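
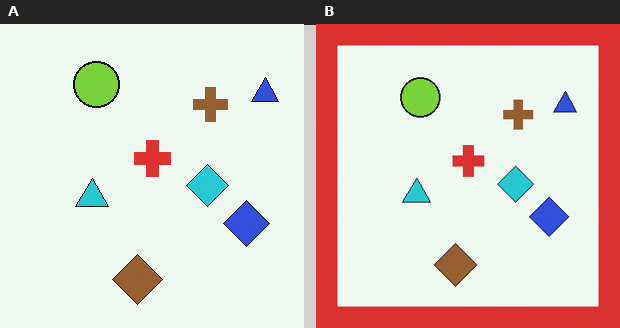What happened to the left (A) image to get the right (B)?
Framed with a red border.

A solid red frame runs around the edge of the right (B) image, with the content slightly shrunk inside it.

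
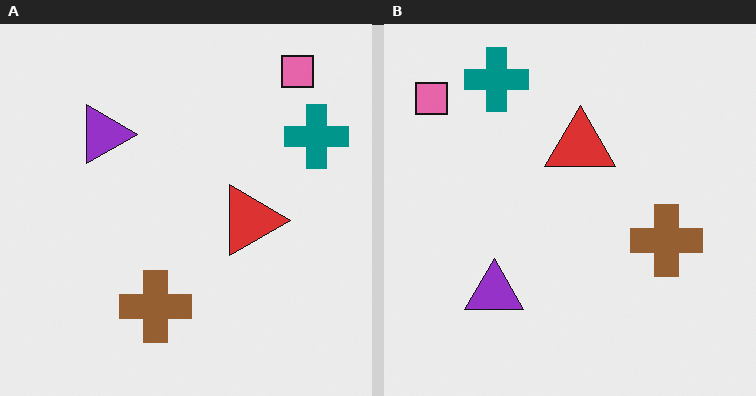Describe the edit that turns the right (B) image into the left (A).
Rotated 90° clockwise.

The pink square sits in the top-left of the right (B) image and the top-right of the left (A) — consistent with a whole-image 90° clockwise rotation.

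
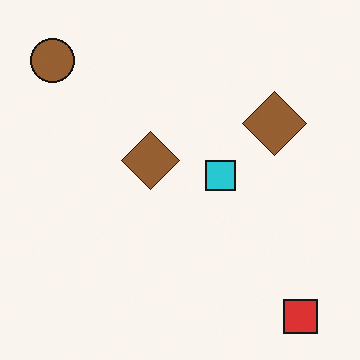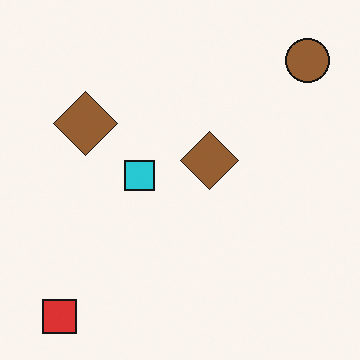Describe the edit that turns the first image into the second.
The image was flipped horizontally (left ↔ right).

The brown circle is in the top-left of the first image and the top-right of the second — shapes on opposite sides of the vertical midline have swapped in a mirror flip.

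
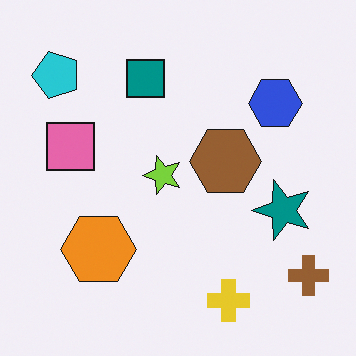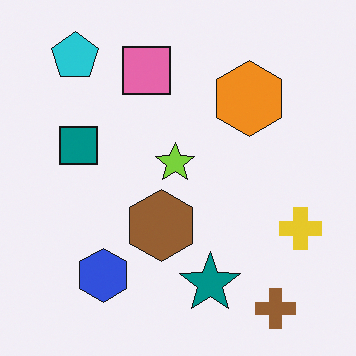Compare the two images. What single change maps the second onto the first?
It was transposed (reflected across the top-left ↔ bottom-right diagonal).

Shapes have swapped their row and column positions — what was in the top-right is now in the bottom-left — a diagonal reflection.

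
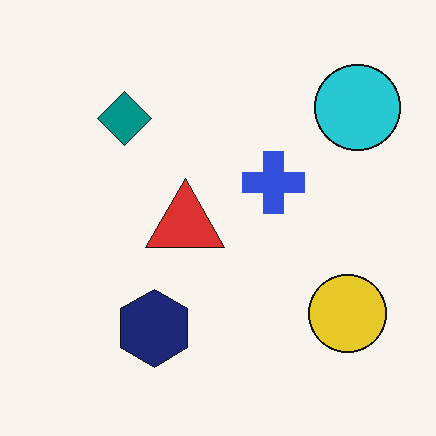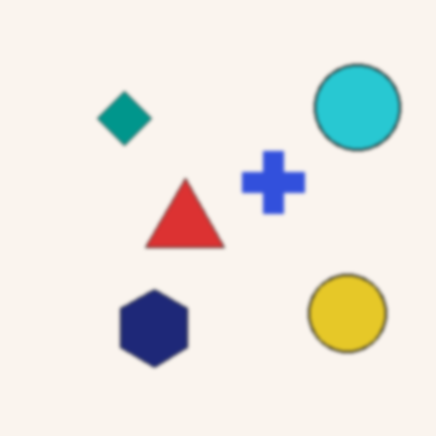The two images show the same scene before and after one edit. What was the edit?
The second image is the first lightly blurred.

Shape edges and outlines are uniformly softened across the whole image.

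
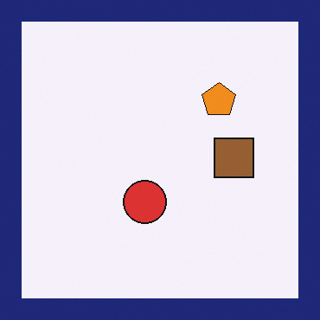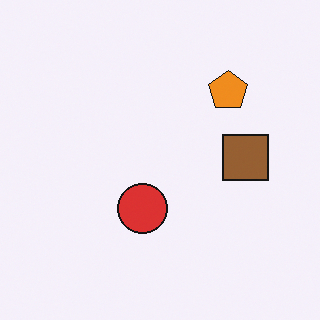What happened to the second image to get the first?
It was framed with a navy border.

A solid navy frame runs around the edge of the first image, with the content slightly shrunk inside it.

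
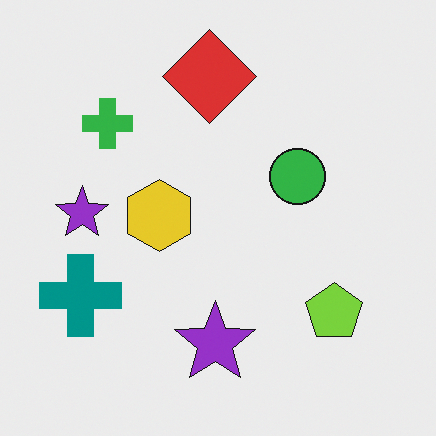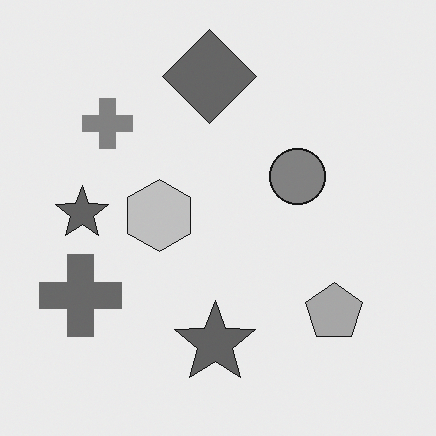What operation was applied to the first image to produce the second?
The image was converted to grayscale.

All color is removed — every shape is now a shade of grey.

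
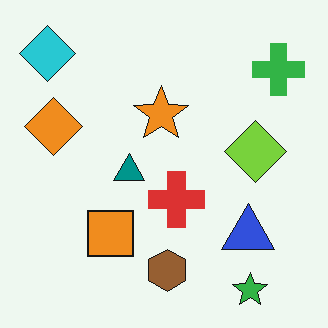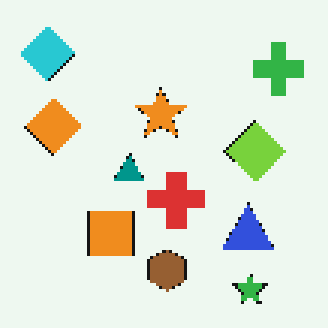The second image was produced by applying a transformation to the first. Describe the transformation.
The image was lightly pixelated (a mild mosaic effect).

Shapes are reduced to large square blocks; fine edges and outlines are lost — a downscale-then-upscale (mosaic) effect.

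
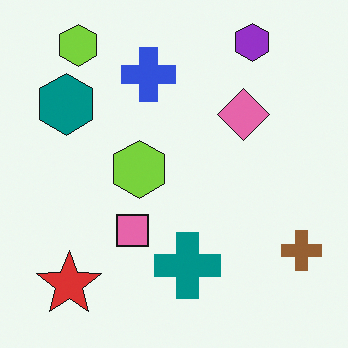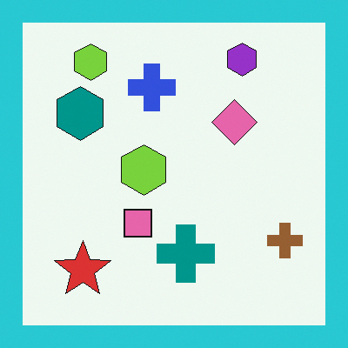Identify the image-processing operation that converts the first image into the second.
The transformation is: framed with a cyan border.

A solid cyan frame runs around the edge of the second image, with the content slightly shrunk inside it.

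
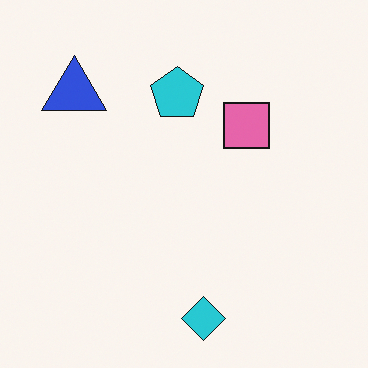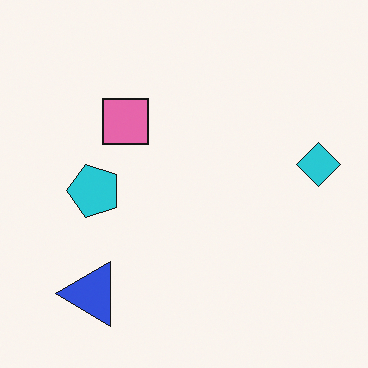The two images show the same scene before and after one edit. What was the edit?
This is the original image rotated 90° counter-clockwise.

The blue triangle sits in the top-left of the first image and the bottom-left of the second — consistent with a whole-image 90° counter-clockwise rotation.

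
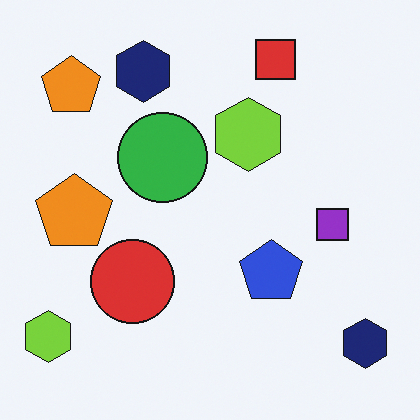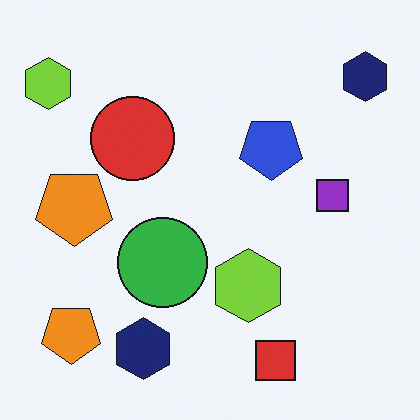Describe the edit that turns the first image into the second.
The second image is the first flipped vertically (top ↔ bottom).

The red square is in the top of the first image and the bottom of the second — shapes on opposite sides of the horizontal midline have swapped in a mirror flip.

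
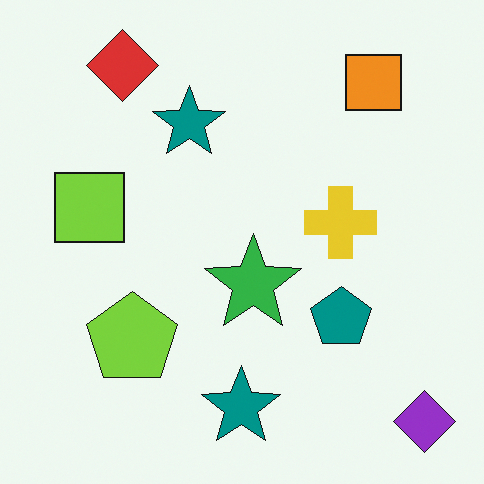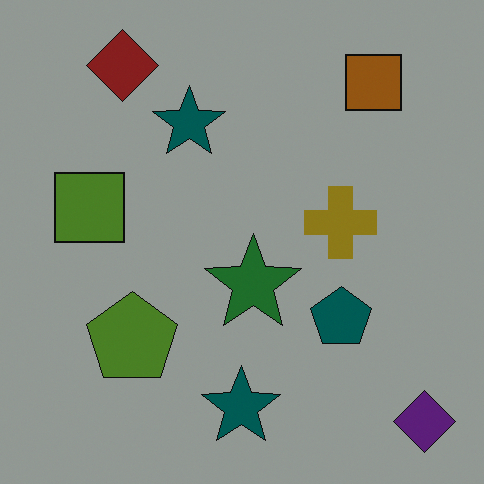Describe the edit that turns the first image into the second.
It was noticeably darkened.

Every pixel — background and shapes alike — is uniformly darkened.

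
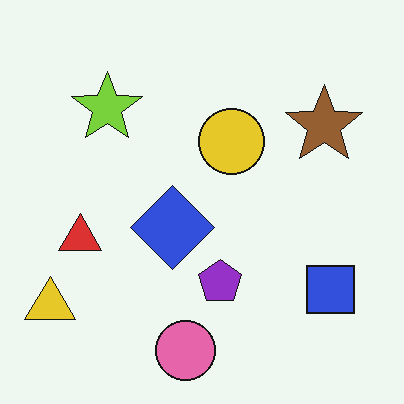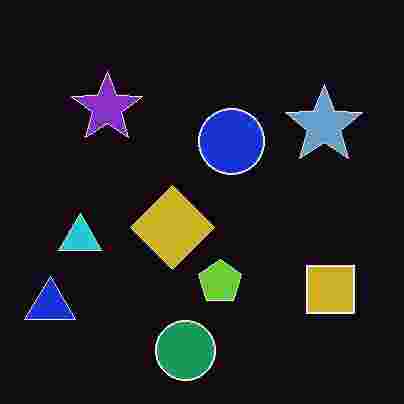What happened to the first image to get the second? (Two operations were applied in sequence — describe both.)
The image was degraded with heavy JPEG compression, then color-inverted (negative).

Blocky 8×8 compression artifacts appear around shape edges and the flat background shows ringing — characteristic JPEG degradation. The light background has become dark and every shape's color is its complement — a photographic negative.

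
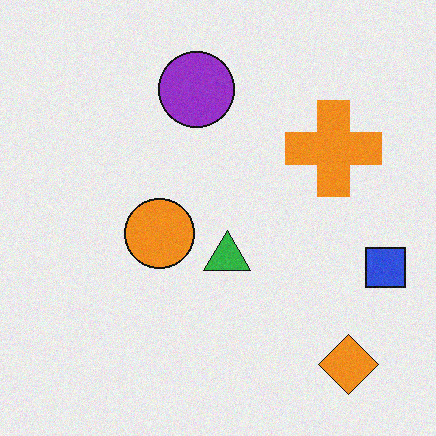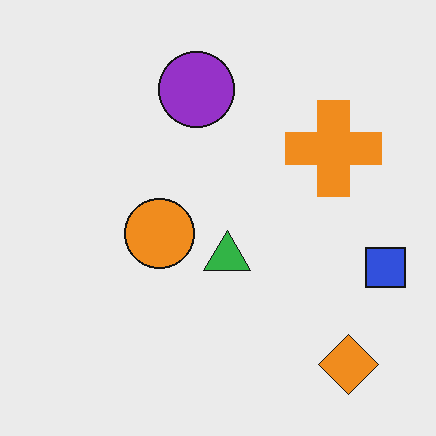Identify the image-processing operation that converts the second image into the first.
The first image is the second degraded with a light layer of grain.

Random speckle covers the whole image, including the flat background.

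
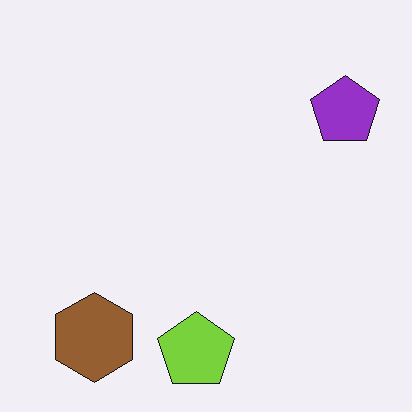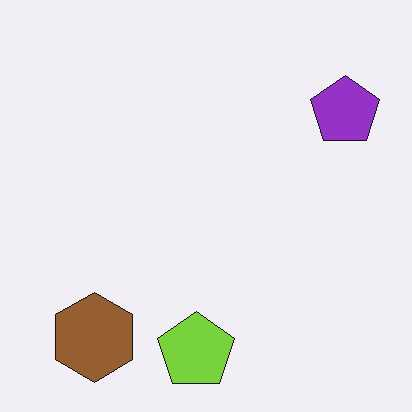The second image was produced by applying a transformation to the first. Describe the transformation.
The transformation is: JPEG-compressed with visible artifacts.

Blocky 8×8 compression artifacts appear around shape edges and the flat background shows ringing — characteristic JPEG degradation.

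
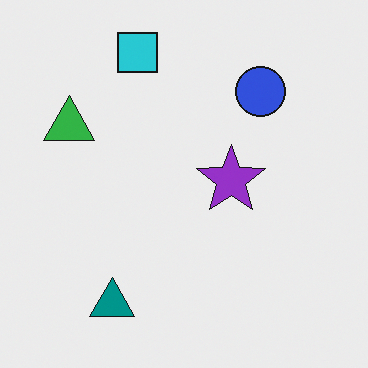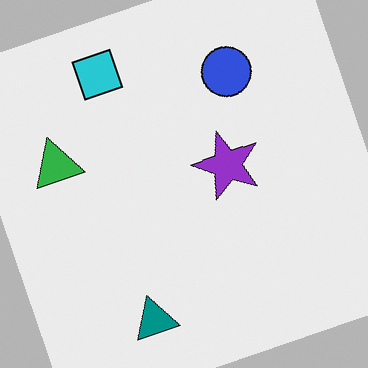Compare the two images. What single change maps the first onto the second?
The transformation is: rotated counter-clockwise by a moderate amount.

Every shape is tilted by the same angle and the image corners show triangular fill wedges — a whole-image rotation by a non-right angle.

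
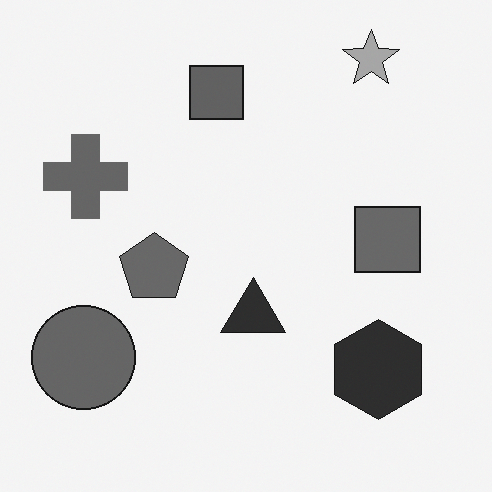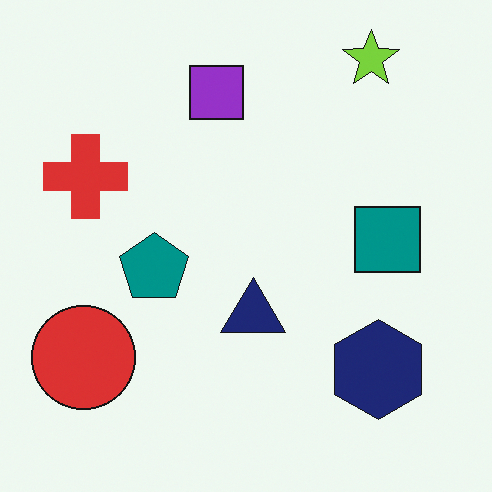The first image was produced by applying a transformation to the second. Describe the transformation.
The transformation is: converted to grayscale.

All color is removed — every shape is now a shade of grey.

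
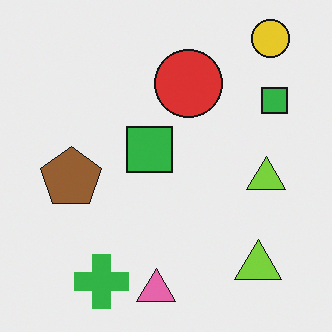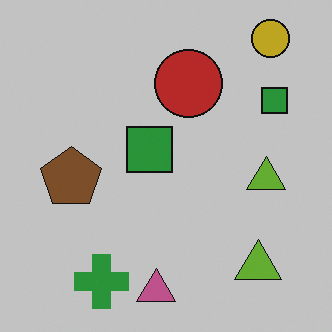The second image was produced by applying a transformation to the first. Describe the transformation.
The second image is the first darkened a little.

Every pixel — background and shapes alike — is uniformly darkened.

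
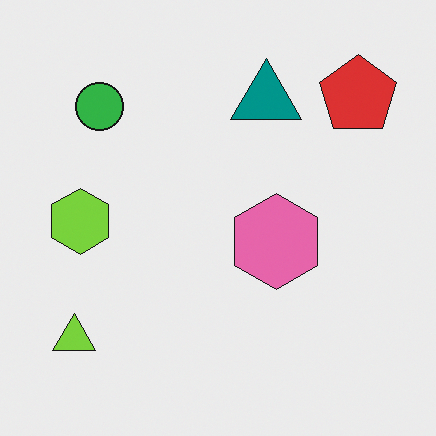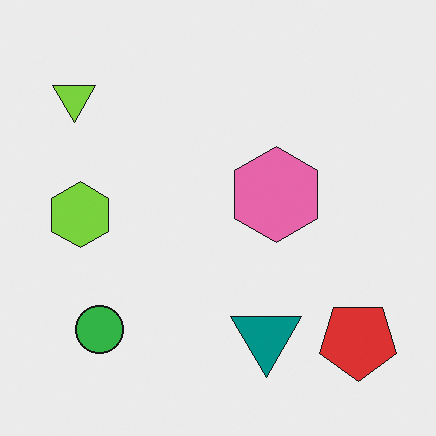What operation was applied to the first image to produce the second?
The transformation is: flipped vertically (top ↔ bottom).

The red pentagon is in the top-right of the first image and the bottom-right of the second — shapes on opposite sides of the horizontal midline have swapped in a mirror flip.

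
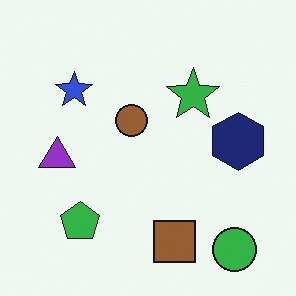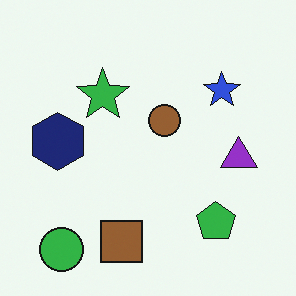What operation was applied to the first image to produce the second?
This is the original image flipped horizontally (left ↔ right).

The purple triangle is in the left of the first image and the right of the second — shapes on opposite sides of the vertical midline have swapped in a mirror flip.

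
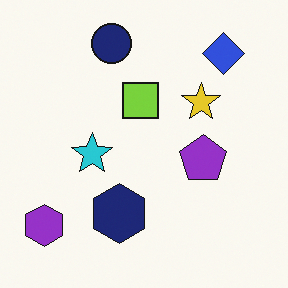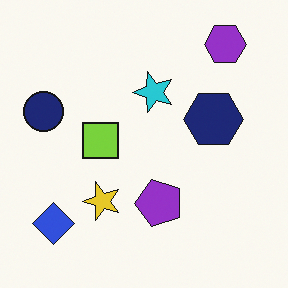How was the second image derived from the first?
The second image is the first transposed (reflected across the top-left ↔ bottom-right diagonal).

Shapes have swapped their row and column positions — what was in the top-right is now in the bottom-left — a diagonal reflection.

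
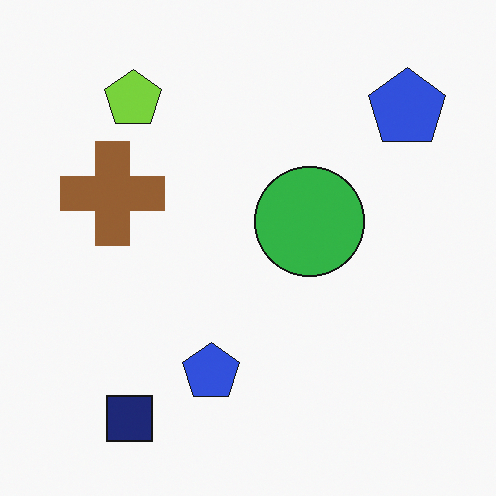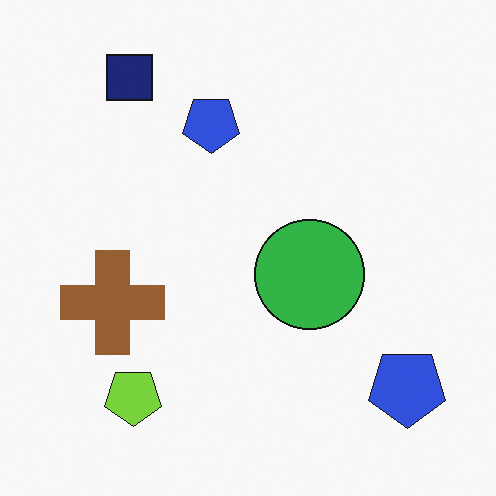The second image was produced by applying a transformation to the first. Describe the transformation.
It was flipped vertically (top ↔ bottom).

The navy square is in the bottom-left of the first image and the top-left of the second — shapes on opposite sides of the horizontal midline have swapped in a mirror flip.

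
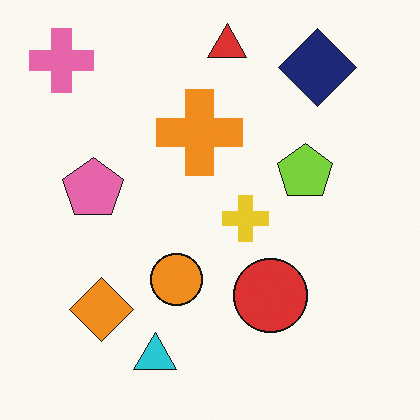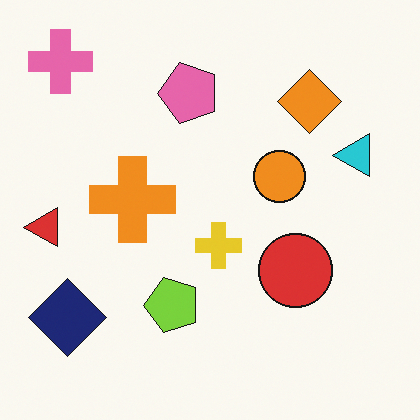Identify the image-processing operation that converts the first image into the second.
The image was transposed (reflected across the top-left ↔ bottom-right diagonal).

Shapes have swapped their row and column positions — what was in the top-right is now in the bottom-left — a diagonal reflection.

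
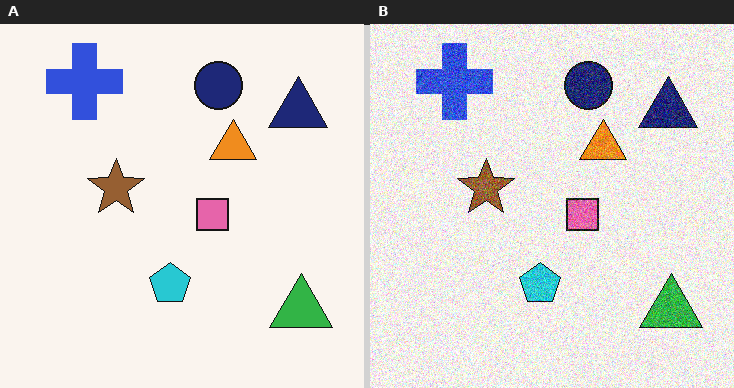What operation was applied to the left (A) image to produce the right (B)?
This is the original image degraded with a thick layer of grain.

Random speckle covers the whole image, including the flat background.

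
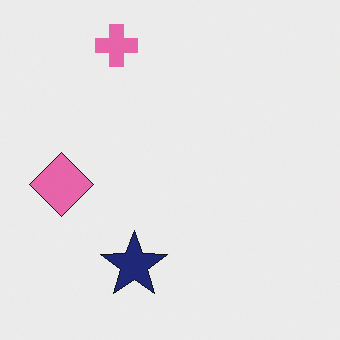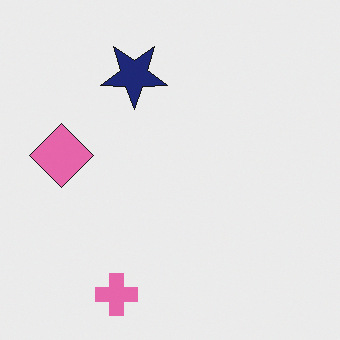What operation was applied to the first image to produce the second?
The transformation is: flipped vertically (top ↔ bottom).

The pink cross is in the top of the first image and the bottom of the second — shapes on opposite sides of the horizontal midline have swapped in a mirror flip.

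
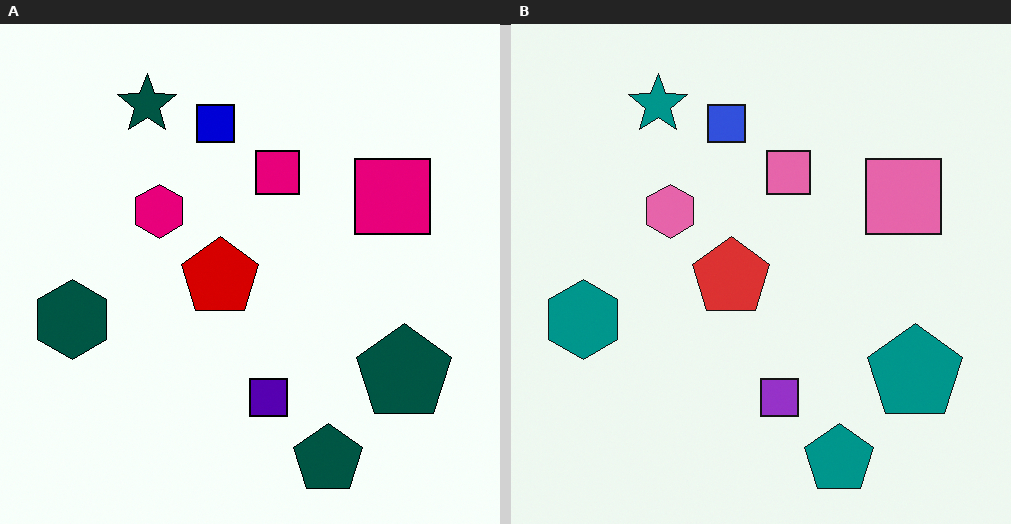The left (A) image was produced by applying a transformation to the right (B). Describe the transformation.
The left (A) image is the right (B) boosted in contrast.

Tones are pushed away from mid-grey across the whole image — a global contrast change.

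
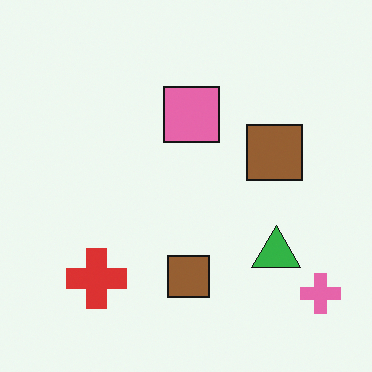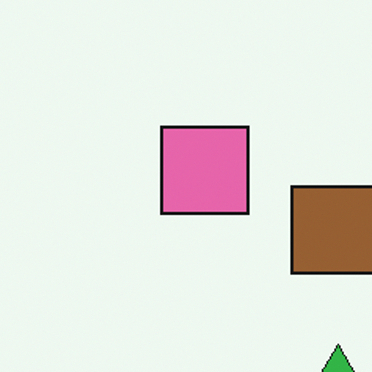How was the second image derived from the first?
This is the original image cropped to a modestly smaller region and rescaled.

The visible shapes are larger and the field of view is narrower; shapes near the original edges may be partly or wholly outside the frame — a crop-and-rescale.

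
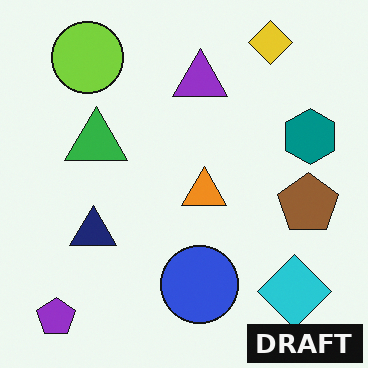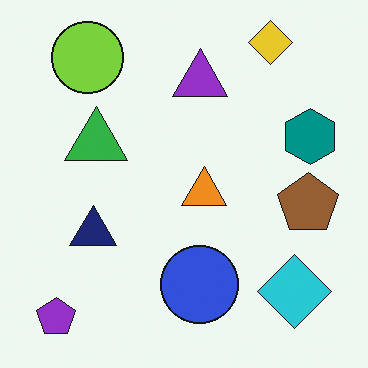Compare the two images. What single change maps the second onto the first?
This is the original image watermarked with the text "DRAFT" in the lower-right corner.

A dark label reading "DRAFT" appears in the lower-right corner.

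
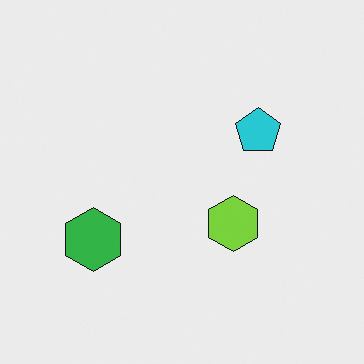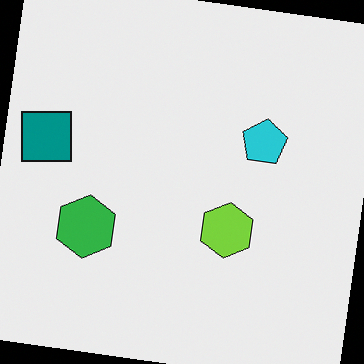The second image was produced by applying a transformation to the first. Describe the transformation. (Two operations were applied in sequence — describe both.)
This is the original image rotated clockwise by a small amount, then overlaid with an additional teal square.

Every shape is tilted by the same angle and the image corners show triangular fill wedges — a whole-image rotation by a non-right angle. A teal square appears in the second image that is absent from the first.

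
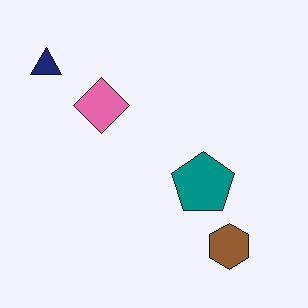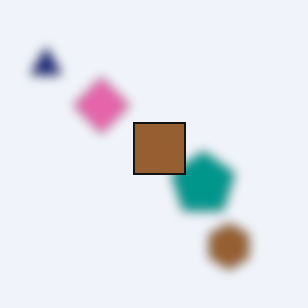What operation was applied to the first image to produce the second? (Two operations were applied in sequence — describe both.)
The transformation is: heavily blurred, then overlaid with an additional brown square.

Shape edges and outlines are uniformly softened across the whole image. A brown square appears in the second image that is absent from the first.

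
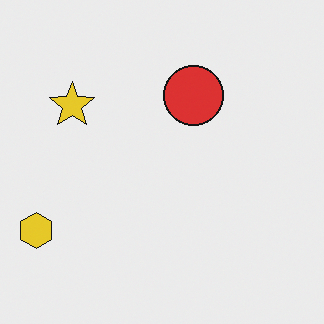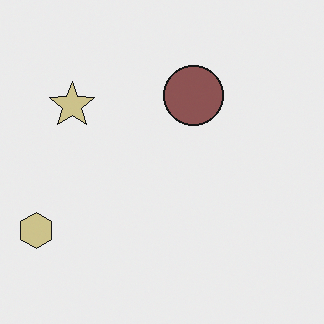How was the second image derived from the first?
Heavily desaturated.

All colors are more muted and greyish — a global saturation change.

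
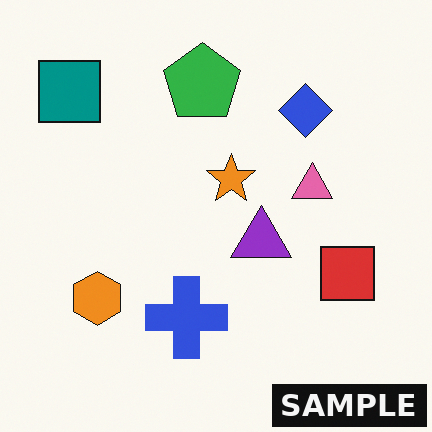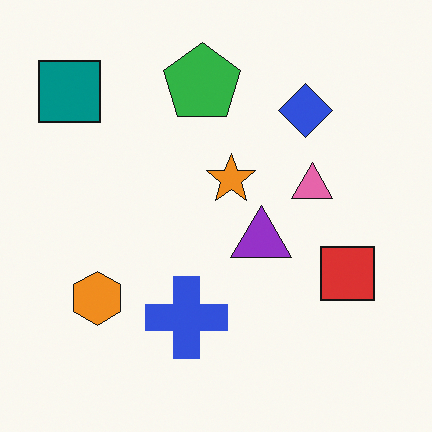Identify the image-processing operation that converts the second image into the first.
Watermarked with the text "SAMPLE" in the lower-right corner.

A dark label reading "SAMPLE" appears in the lower-right corner.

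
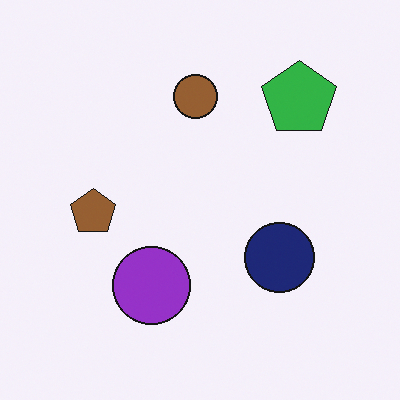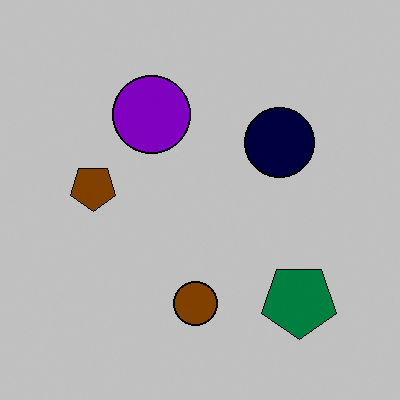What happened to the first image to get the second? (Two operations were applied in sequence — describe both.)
This is the original image flipped vertically (top ↔ bottom), then heavily posterized to just a handful of flat colors.

The brown circle is in the top of the first image and the bottom of the second — shapes on opposite sides of the horizontal midline have swapped in a mirror flip. Each flat color has snapped to a coarser quantized level — most visibly, the near-white background has dropped to a flat grey.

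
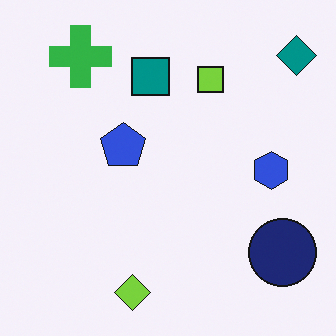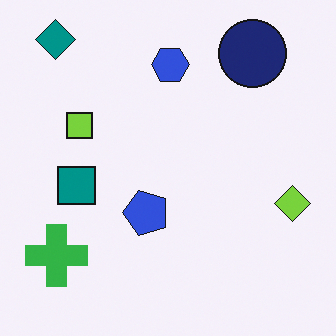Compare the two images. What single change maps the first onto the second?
The image was rotated 90° counter-clockwise.

The teal diamond sits in the top-right of the first image and the top-left of the second — consistent with a whole-image 90° counter-clockwise rotation.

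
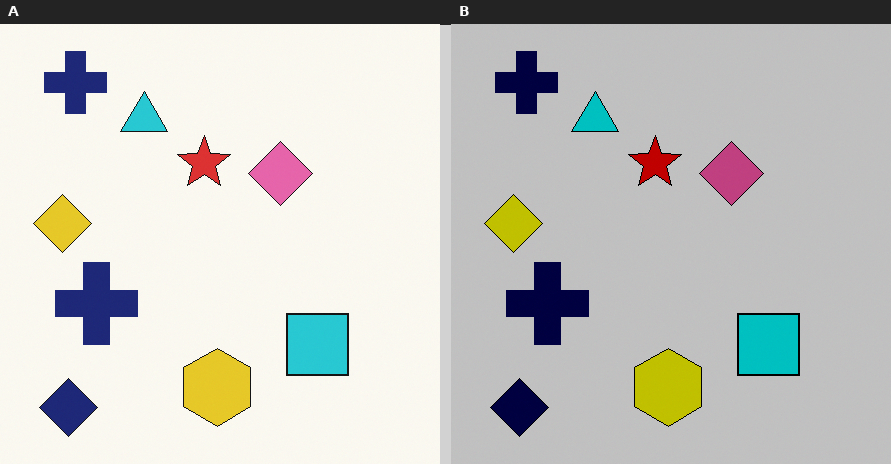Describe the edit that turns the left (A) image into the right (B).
The image was aggressively posterized.

Each flat color has snapped to a coarser quantized level — most visibly, the near-white background has dropped to a flat grey.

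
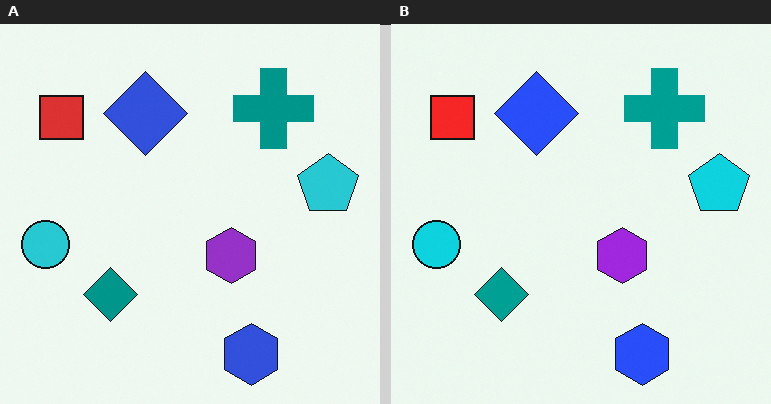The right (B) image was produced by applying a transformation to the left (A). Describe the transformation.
Slightly oversaturated.

All colors are more vivid — a global saturation change.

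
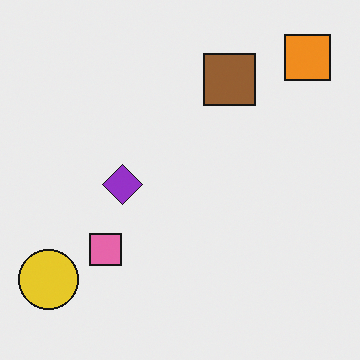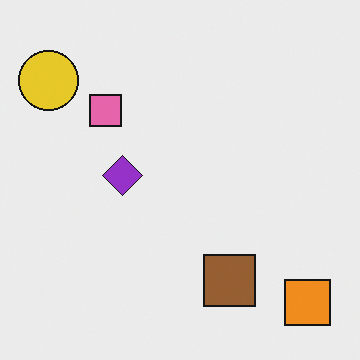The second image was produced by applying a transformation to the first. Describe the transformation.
This is the original image flipped vertically (top ↔ bottom).

The orange square is in the top-right of the first image and the bottom-right of the second — shapes on opposite sides of the horizontal midline have swapped in a mirror flip.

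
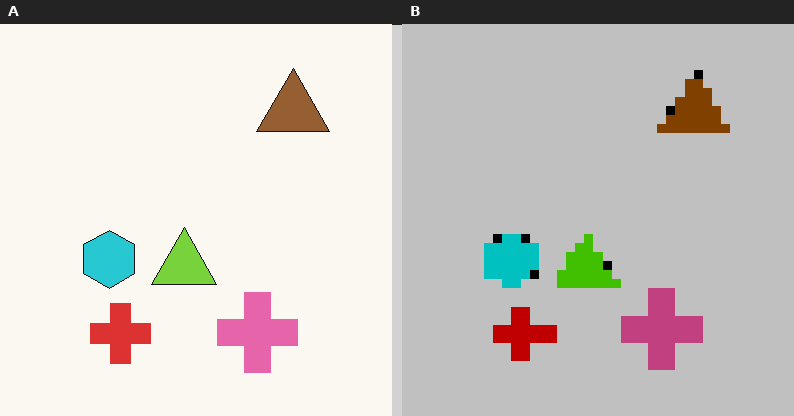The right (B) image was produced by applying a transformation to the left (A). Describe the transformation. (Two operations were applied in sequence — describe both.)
This is the original image coarsely pixelated, then heavily posterized to just a handful of flat colors.

Shapes are reduced to large square blocks; fine edges and outlines are lost — a downscale-then-upscale (mosaic) effect. Each flat color has snapped to a coarser quantized level — most visibly, the near-white background has dropped to a flat grey.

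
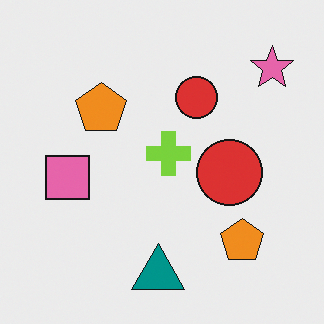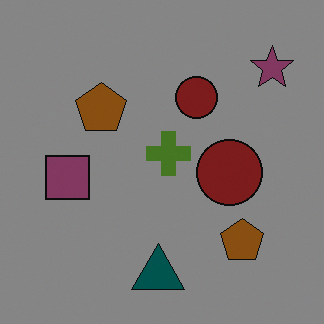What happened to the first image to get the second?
This is the original image noticeably darkened.

Every pixel — background and shapes alike — is uniformly darkened.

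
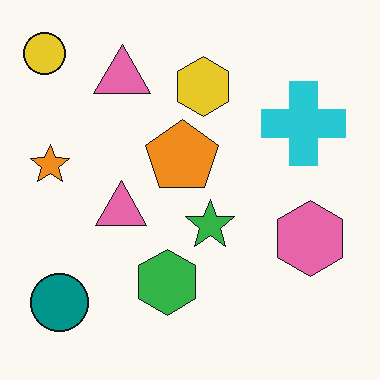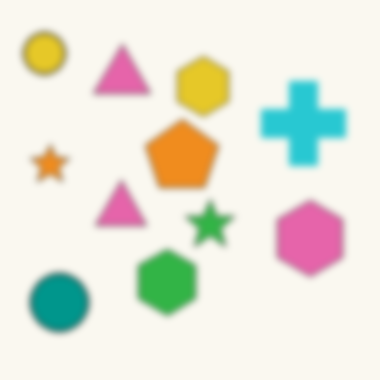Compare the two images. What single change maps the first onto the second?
The image was noticeably gaussian-blurred.

Shape edges and outlines are uniformly softened across the whole image.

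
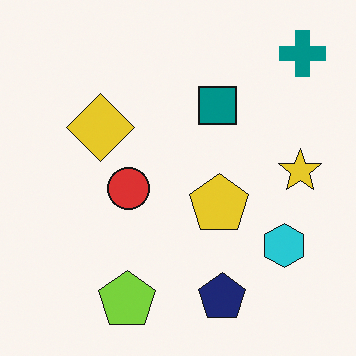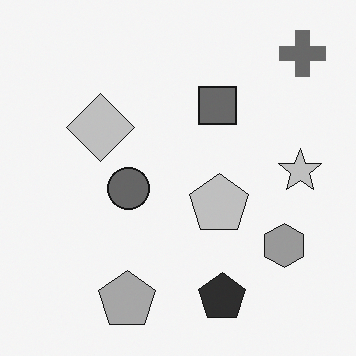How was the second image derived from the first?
The transformation is: converted to grayscale.

All color is removed — every shape is now a shade of grey.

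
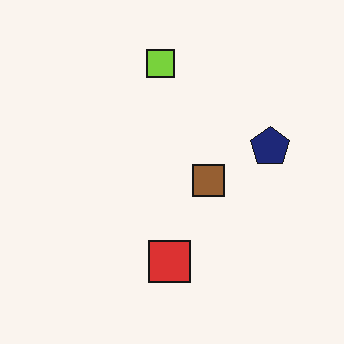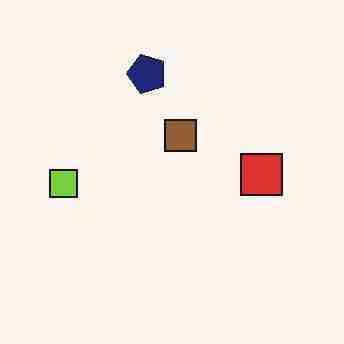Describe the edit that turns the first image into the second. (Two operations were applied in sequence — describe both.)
The transformation is: rotated 90° counter-clockwise, then degraded with heavy JPEG compression.

The lime square sits in the top of the first image and the left of the second — consistent with a whole-image 90° counter-clockwise rotation. Blocky 8×8 compression artifacts appear around shape edges and the flat background shows ringing — characteristic JPEG degradation.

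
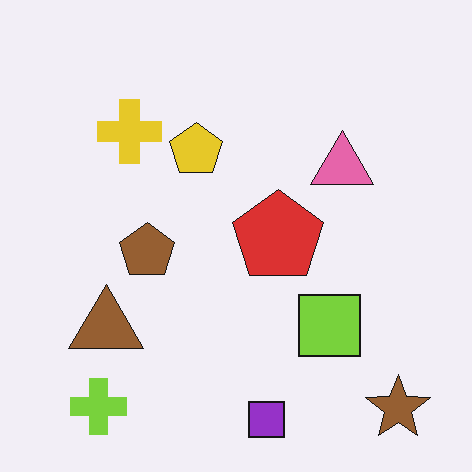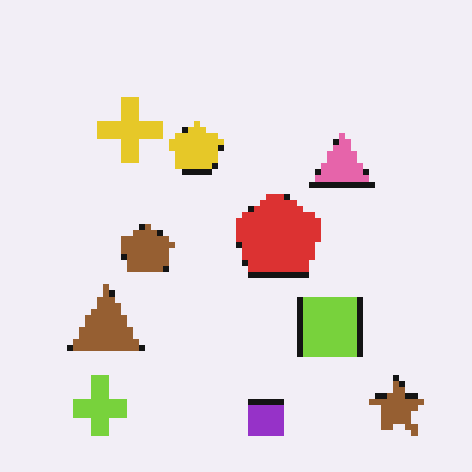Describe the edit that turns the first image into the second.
The transformation is: moderately pixelated.

Shapes are reduced to large square blocks; fine edges and outlines are lost — a downscale-then-upscale (mosaic) effect.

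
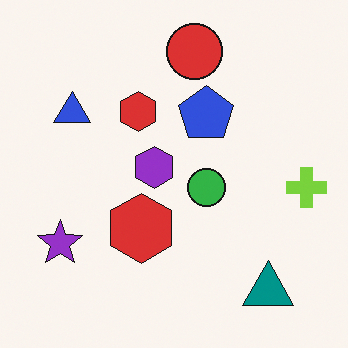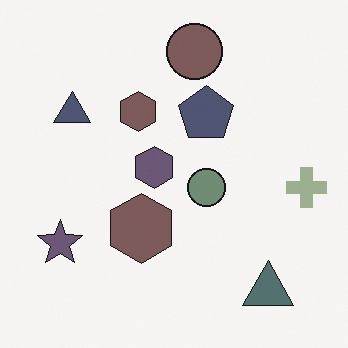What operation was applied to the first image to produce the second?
The second image is the first made much more muted (saturation change).

All colors are more muted and greyish — a global saturation change.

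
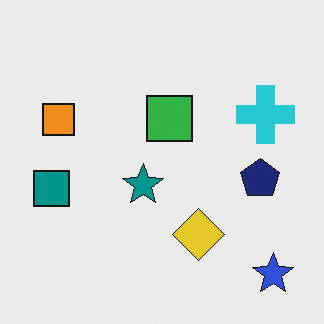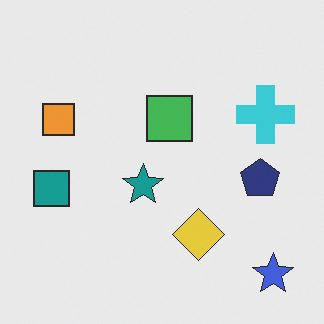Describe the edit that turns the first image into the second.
The image was given slightly reduced contrast.

Tones are pushed toward mid-grey across the whole image — a global contrast change.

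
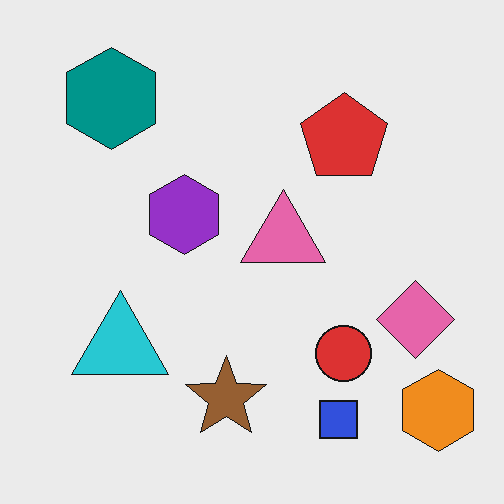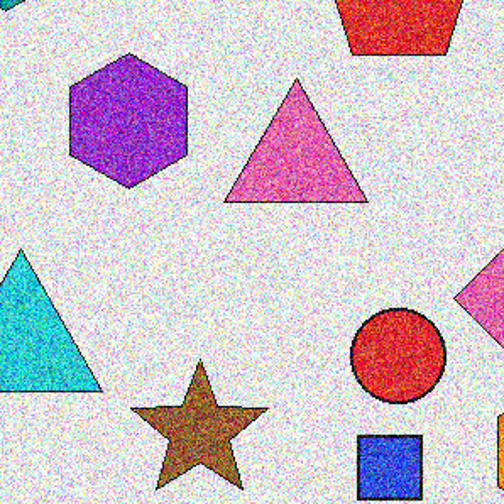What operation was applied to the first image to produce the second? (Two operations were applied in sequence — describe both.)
The second image is the first degraded with strong gaussian noise, then cropped tightly and scaled back up.

Random speckle covers the whole image, including the flat background. The visible shapes are larger and the field of view is narrower; shapes near the original edges may be partly or wholly outside the frame — a crop-and-rescale.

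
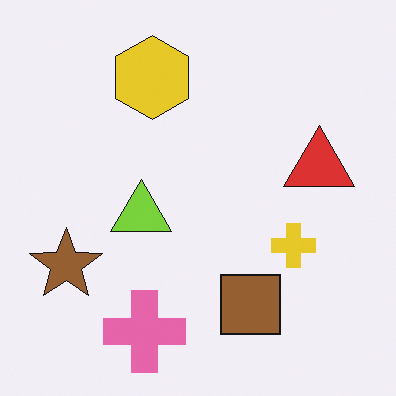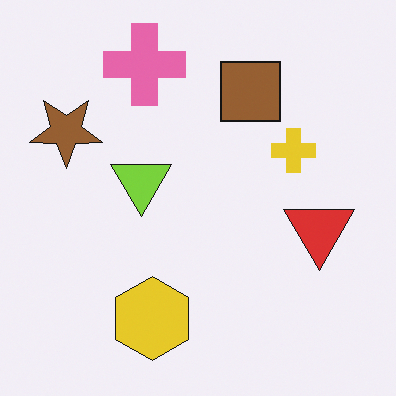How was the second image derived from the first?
Flipped vertically (top ↔ bottom).

The pink cross is in the bottom of the first image and the top of the second — shapes on opposite sides of the horizontal midline have swapped in a mirror flip.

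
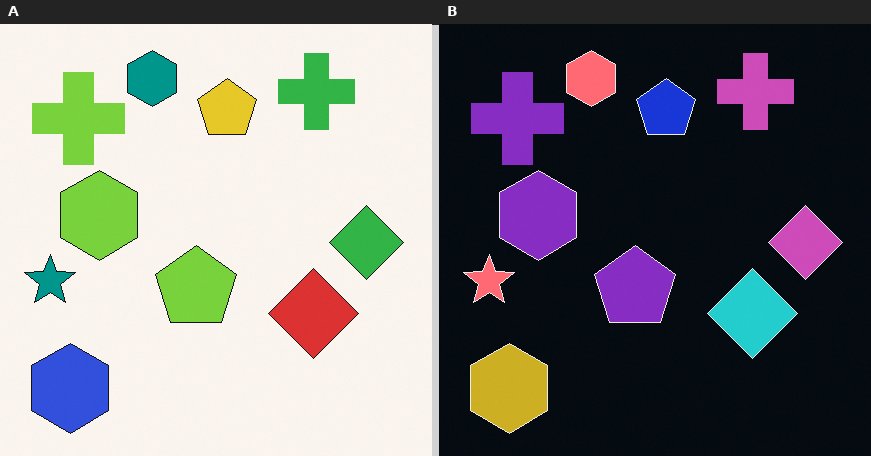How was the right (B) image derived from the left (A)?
This is the original image color-inverted (negative).

The light background has become dark and every shape's color is its complement — a photographic negative.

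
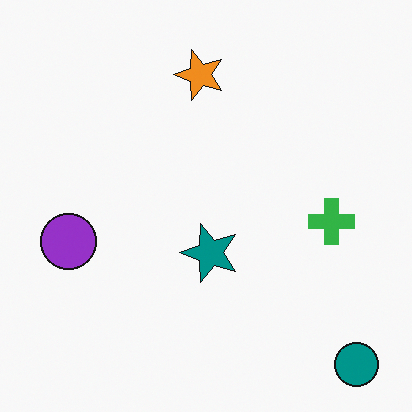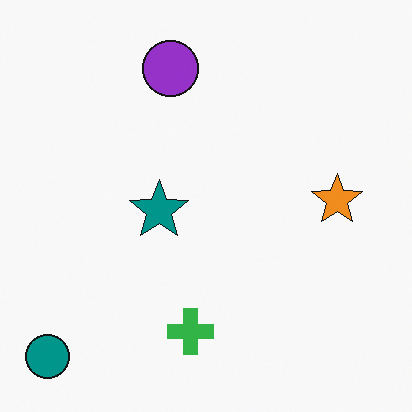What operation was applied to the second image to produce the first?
The first image is the second rotated 90° counter-clockwise.

The teal circle sits in the bottom-left of the second image and the bottom-right of the first — consistent with a whole-image 90° counter-clockwise rotation.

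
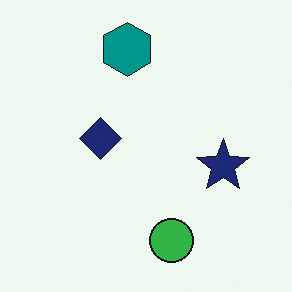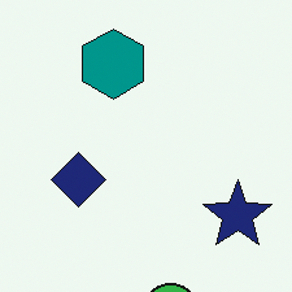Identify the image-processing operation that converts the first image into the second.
This is the original image cropped slightly and scaled back up.

The visible shapes are larger and the field of view is narrower; shapes near the original edges may be partly or wholly outside the frame — a crop-and-rescale.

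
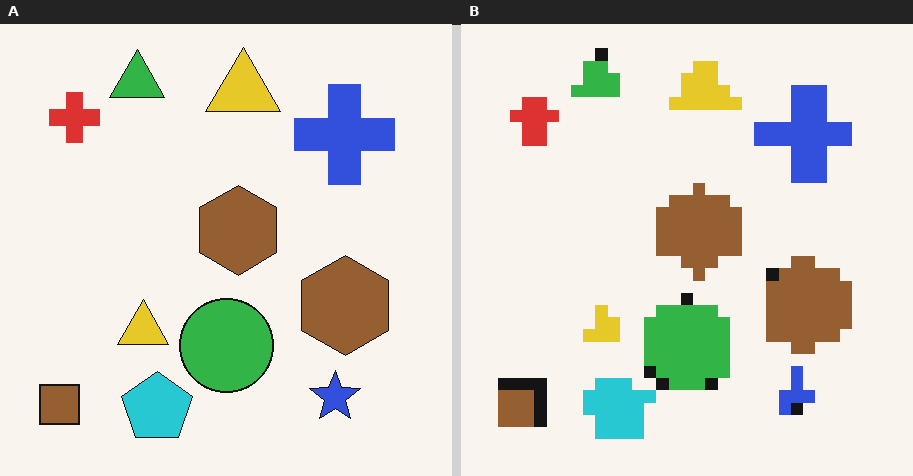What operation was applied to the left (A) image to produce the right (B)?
This is the original image heavily pixelated into large blocks.

Shapes are reduced to large square blocks; fine edges and outlines are lost — a downscale-then-upscale (mosaic) effect.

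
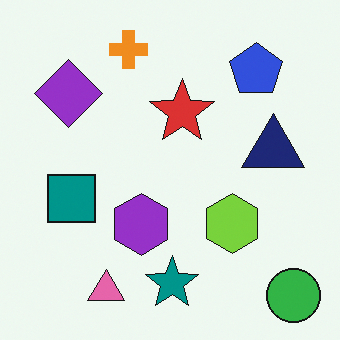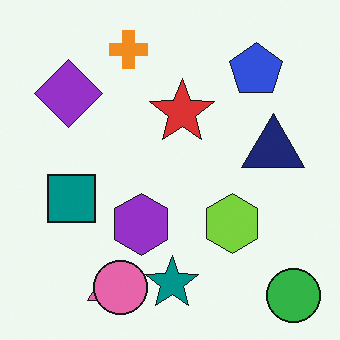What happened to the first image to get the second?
It was overlaid with an additional pink circle.

A pink circle appears in the second image that is absent from the first.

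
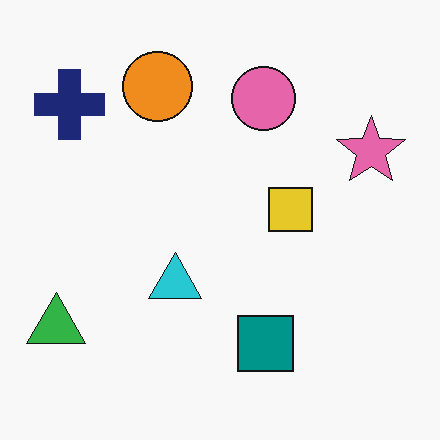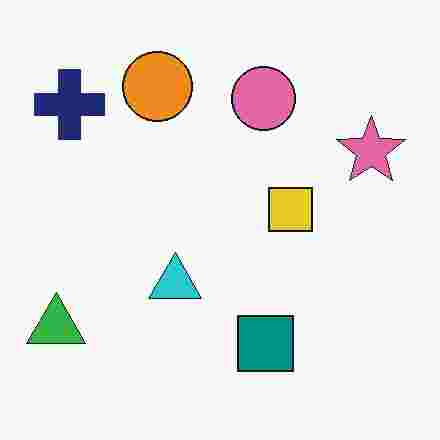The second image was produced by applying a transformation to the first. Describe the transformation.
The second image is the first degraded with heavy JPEG compression.

Blocky 8×8 compression artifacts appear around shape edges and the flat background shows ringing — characteristic JPEG degradation.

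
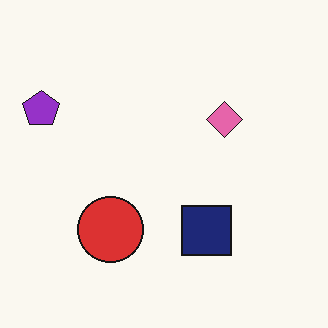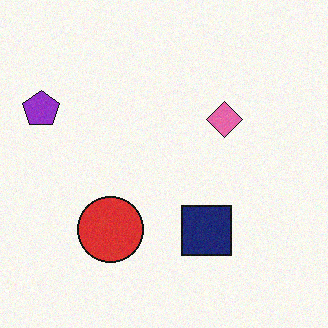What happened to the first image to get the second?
Degraded with light additive noise.

Random speckle covers the whole image, including the flat background.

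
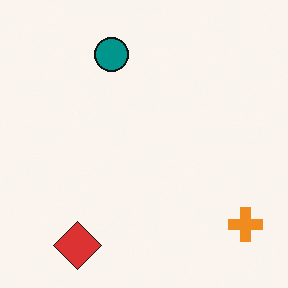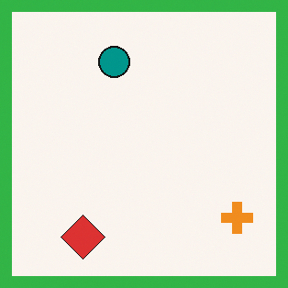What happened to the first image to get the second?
The image was framed with a green border.

A solid green frame runs around the edge of the second image, with the content slightly shrunk inside it.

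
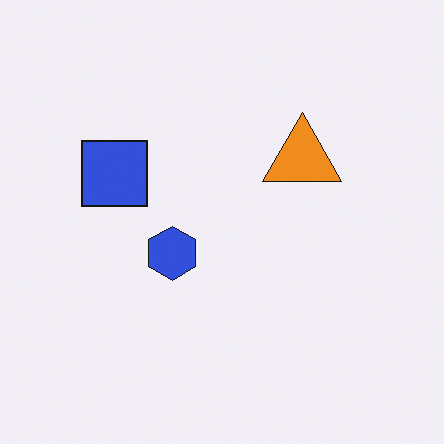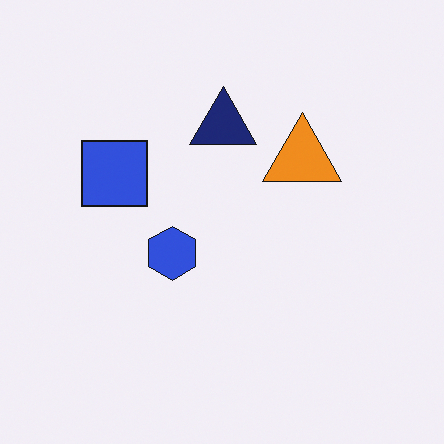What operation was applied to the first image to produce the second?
The transformation is: overlaid with an additional navy triangle.

A navy triangle appears in the second image that is absent from the first.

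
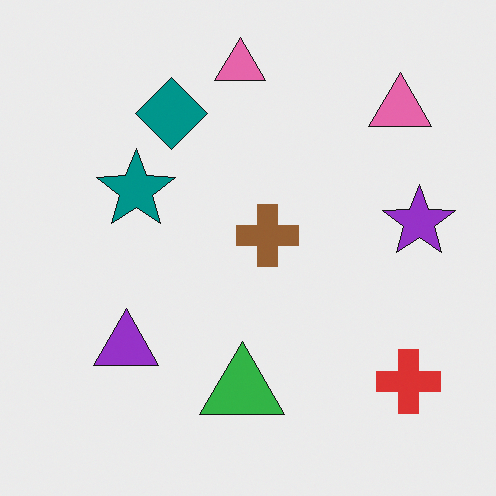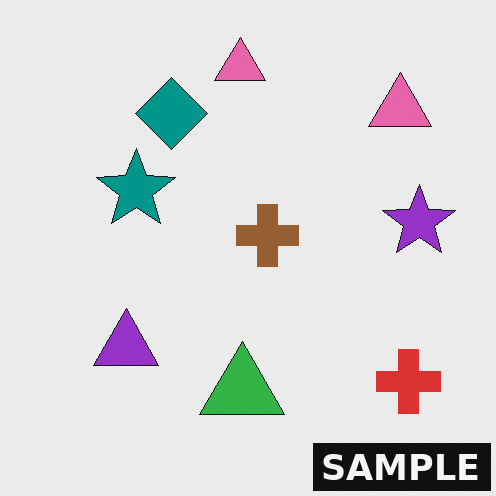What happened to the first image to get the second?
It was watermarked with the text "SAMPLE" in the lower-right corner.

A dark label reading "SAMPLE" appears in the lower-right corner.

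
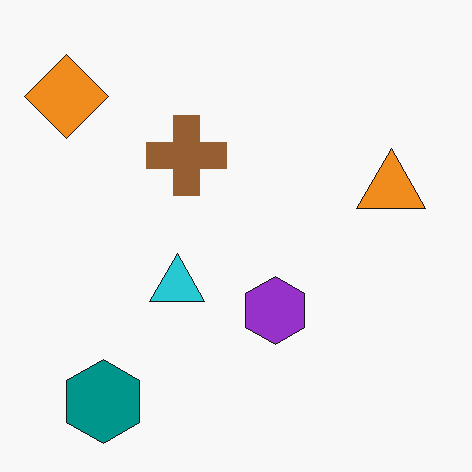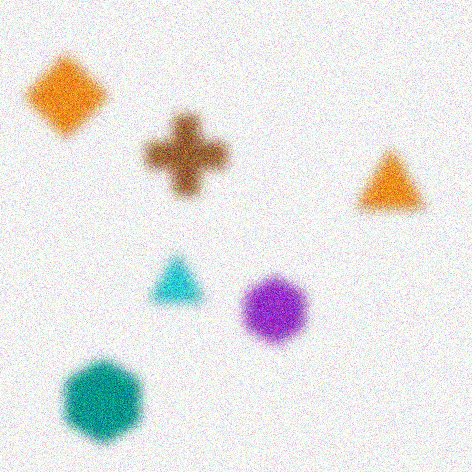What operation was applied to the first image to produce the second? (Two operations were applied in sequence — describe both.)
The transformation is: strongly gaussian-blurred, then degraded with visible gaussian noise.

Shape edges and outlines are uniformly softened across the whole image. Random speckle covers the whole image, including the flat background.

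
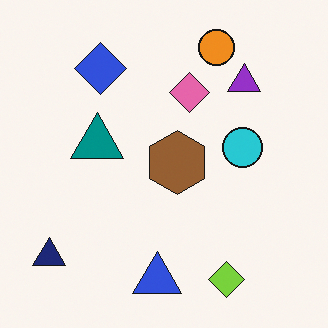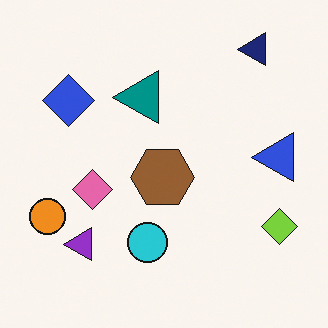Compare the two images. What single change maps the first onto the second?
The second image is the first transposed (reflected across the top-left ↔ bottom-right diagonal).

Shapes have swapped their row and column positions — what was in the top-right is now in the bottom-left — a diagonal reflection.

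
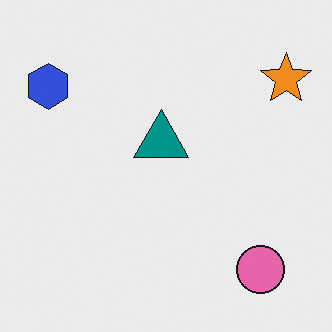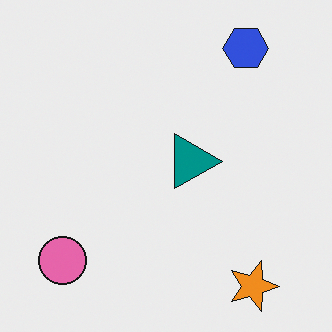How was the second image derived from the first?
The image was rotated 90° clockwise.

The orange star sits in the top-right of the first image and the bottom-right of the second — consistent with a whole-image 90° clockwise rotation.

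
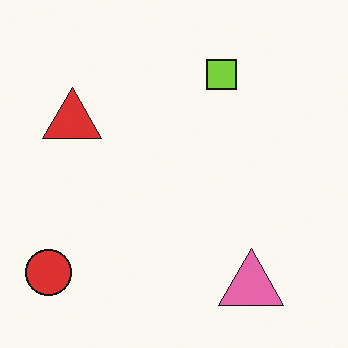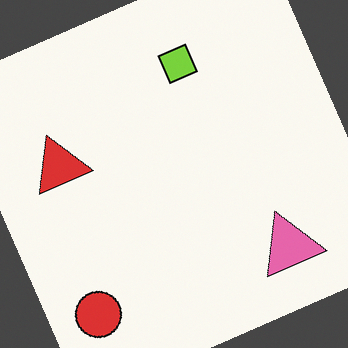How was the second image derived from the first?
Rotated counter-clockwise by a moderate amount.

Every shape is tilted by the same angle and the image corners show triangular fill wedges — a whole-image rotation by a non-right angle.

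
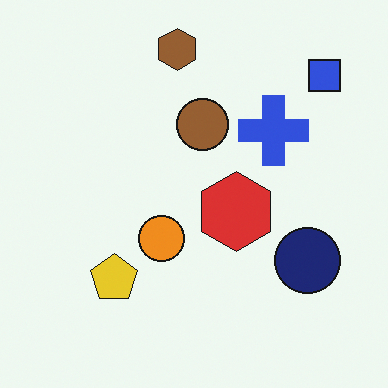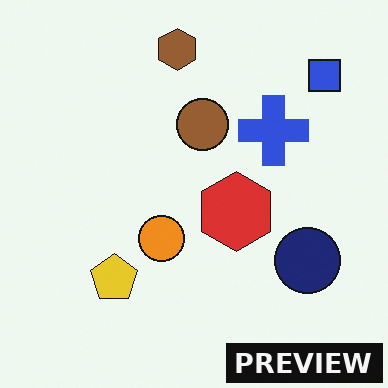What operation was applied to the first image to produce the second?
Watermarked with the text "PREVIEW" in the lower-right corner.

A dark label reading "PREVIEW" appears in the lower-right corner.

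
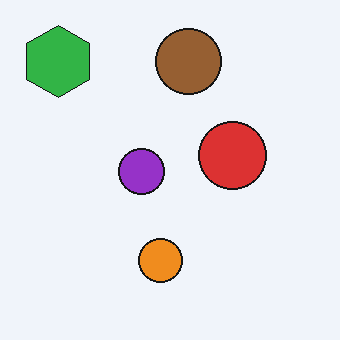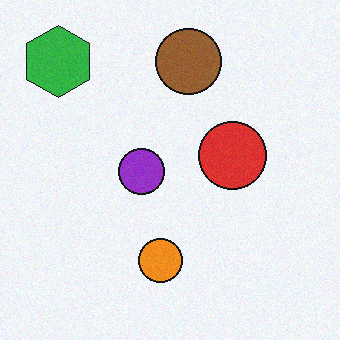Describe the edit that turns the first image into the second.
It was degraded with a light layer of grain.

Random speckle covers the whole image, including the flat background.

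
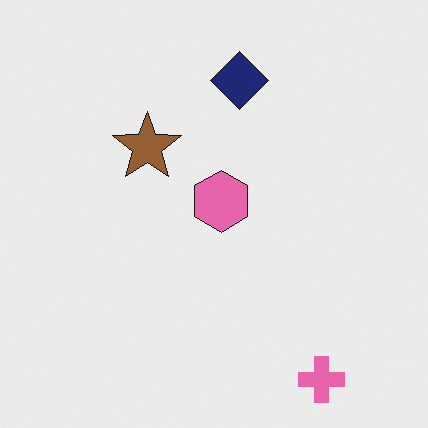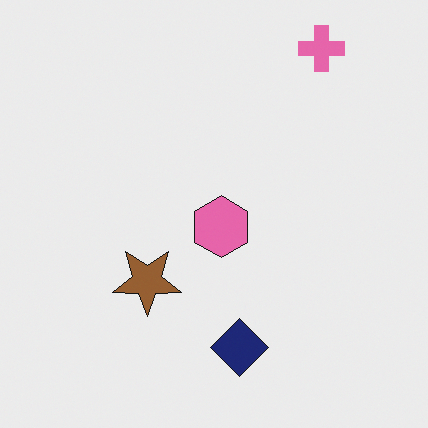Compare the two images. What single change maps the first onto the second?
The second image is the first flipped vertically (top ↔ bottom).

The pink cross is in the bottom-right of the first image and the top-right of the second — shapes on opposite sides of the horizontal midline have swapped in a mirror flip.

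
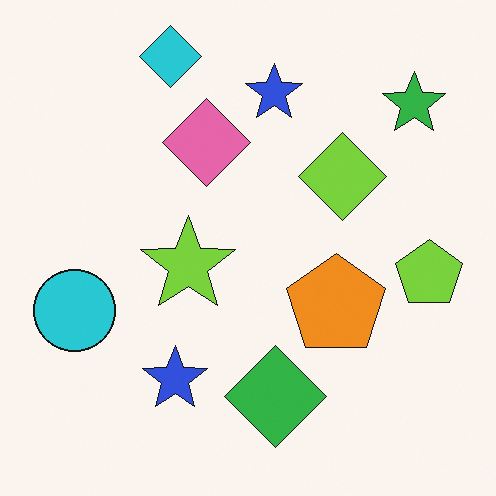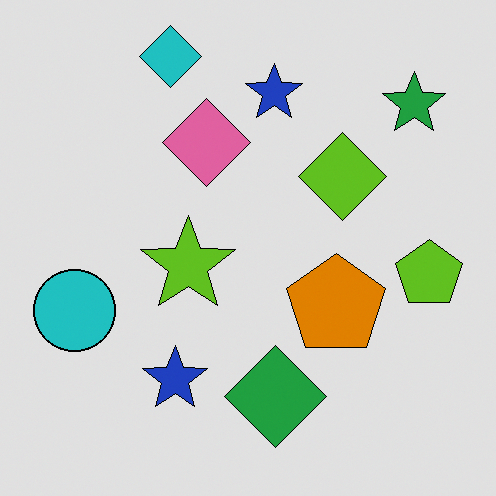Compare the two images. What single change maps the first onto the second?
The image was moderately posterized.

Each flat color has snapped to a coarser quantized level — most visibly, the near-white background has dropped to a flat grey.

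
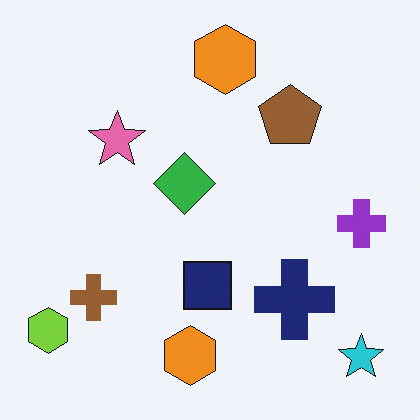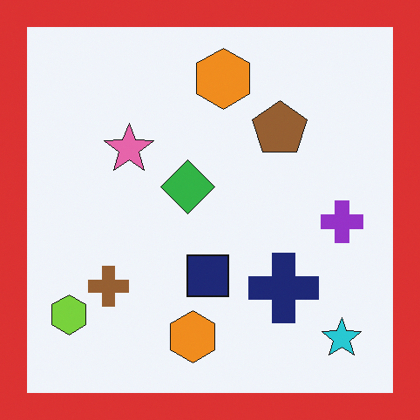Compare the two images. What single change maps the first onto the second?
The second image is the first framed with a red border.

A solid red frame runs around the edge of the second image, with the content slightly shrunk inside it.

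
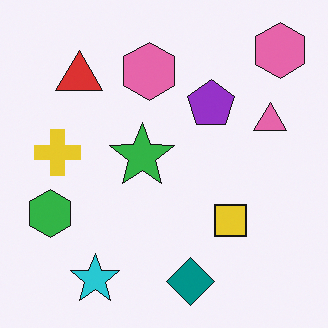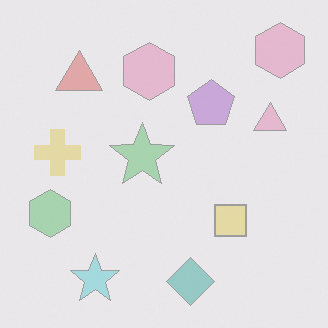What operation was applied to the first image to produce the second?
This is the original image given much lower contrast.

Tones are pushed toward mid-grey across the whole image — a global contrast change.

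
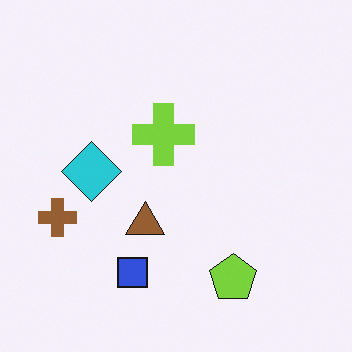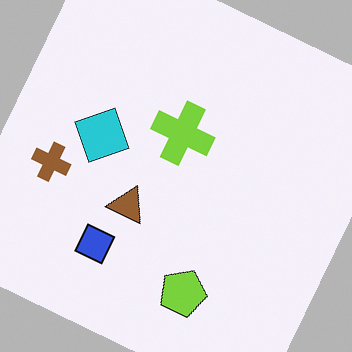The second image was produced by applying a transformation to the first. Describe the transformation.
The second image is the first rotated clockwise by a clearly visible amount.

Every shape is tilted by the same angle and the image corners show triangular fill wedges — a whole-image rotation by a non-right angle.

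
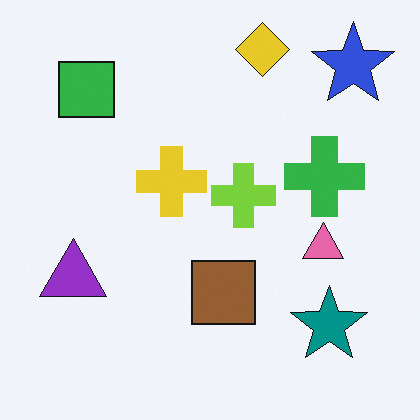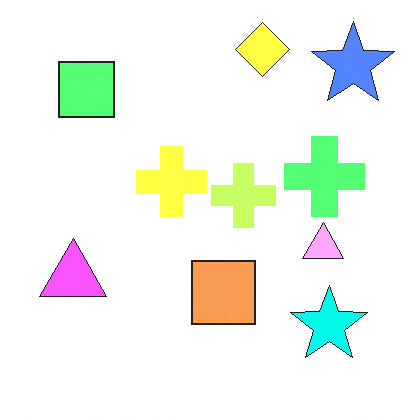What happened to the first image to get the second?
It was noticeably brightened.

Every pixel — background and shapes alike — is uniformly brightened.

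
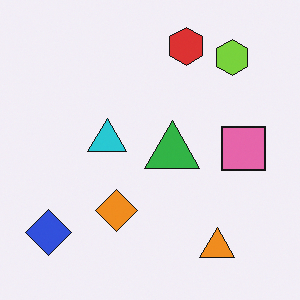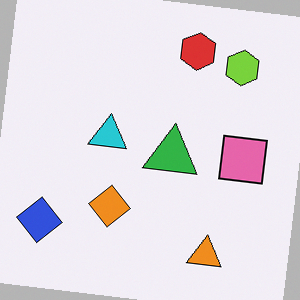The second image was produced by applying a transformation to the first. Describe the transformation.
It was rotated clockwise by a small amount.

Every shape is tilted by the same angle and the image corners show triangular fill wedges — a whole-image rotation by a non-right angle.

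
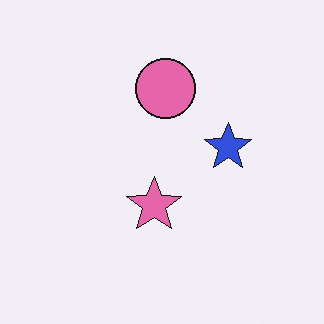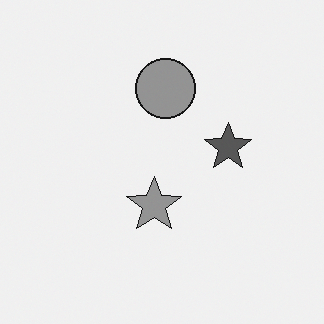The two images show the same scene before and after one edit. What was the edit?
It was converted to grayscale.

All color is removed — every shape is now a shade of grey.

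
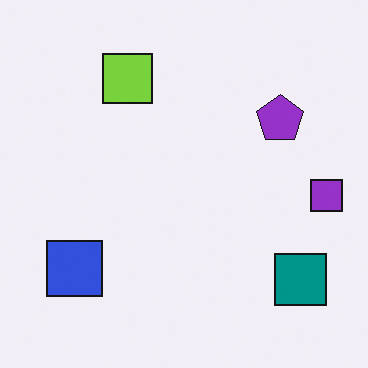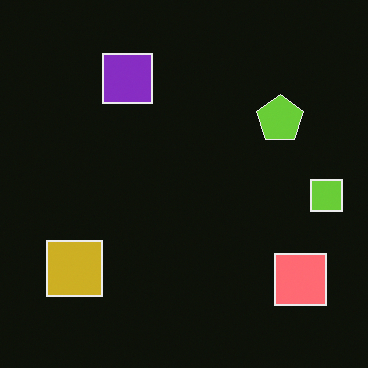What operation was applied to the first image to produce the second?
The image was color-inverted (negative).

The light background has become dark and every shape's color is its complement — a photographic negative.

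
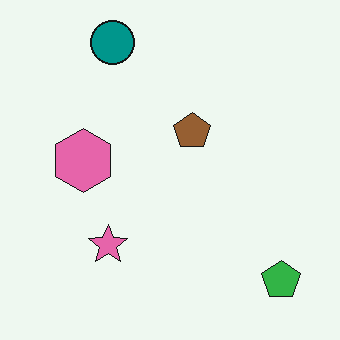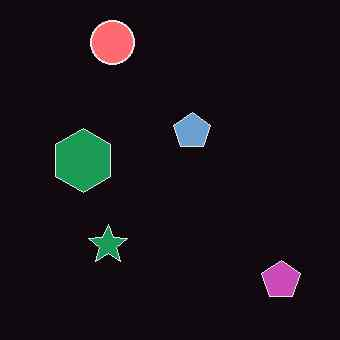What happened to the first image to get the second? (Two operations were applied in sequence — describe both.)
This is the original image color-inverted (negative), then given moderate JPEG compression.

The light background has become dark and every shape's color is its complement — a photographic negative. Blocky 8×8 compression artifacts appear around shape edges and the flat background shows ringing — characteristic JPEG degradation.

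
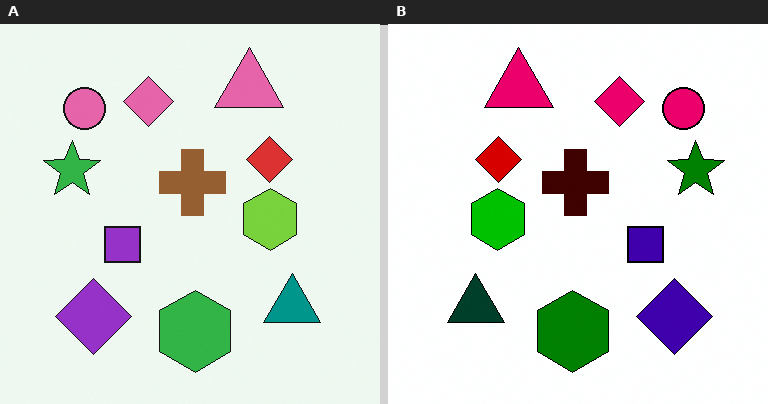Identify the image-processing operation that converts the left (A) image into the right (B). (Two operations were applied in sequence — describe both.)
The right (B) image is the left (A) flipped horizontally (left ↔ right), then boosted in contrast.

The green star is in the left of the left (A) image and the right of the right (B) — shapes on opposite sides of the vertical midline have swapped in a mirror flip. Tones are pushed away from mid-grey across the whole image — a global contrast change.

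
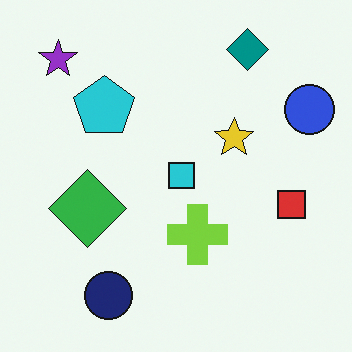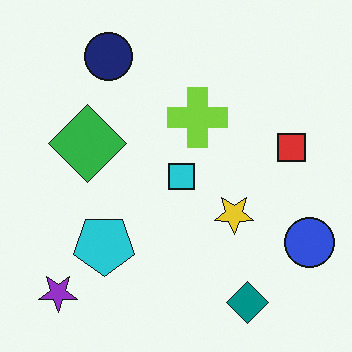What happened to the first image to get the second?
Flipped vertically (top ↔ bottom).

The teal diamond is in the top-right of the first image and the bottom-right of the second — shapes on opposite sides of the horizontal midline have swapped in a mirror flip.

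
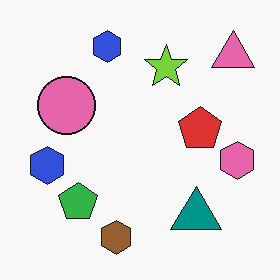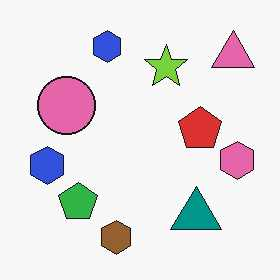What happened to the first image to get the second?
Given moderate JPEG compression.

Blocky 8×8 compression artifacts appear around shape edges and the flat background shows ringing — characteristic JPEG degradation.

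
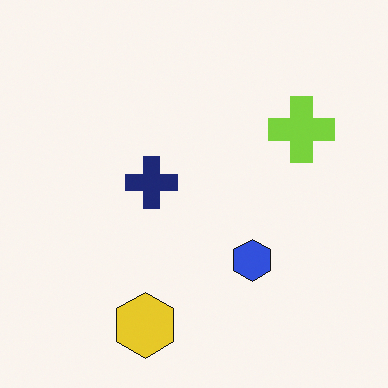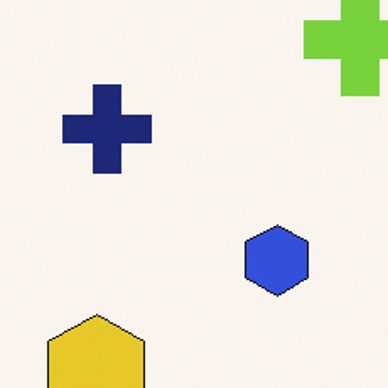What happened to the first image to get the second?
The second image is the first cropped to a noticeably smaller region and rescaled.

The visible shapes are larger and the field of view is narrower; shapes near the original edges may be partly or wholly outside the frame — a crop-and-rescale.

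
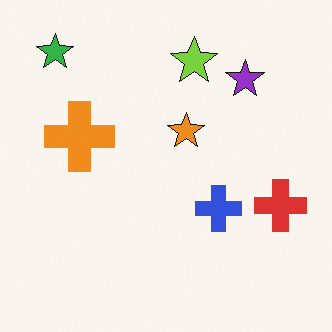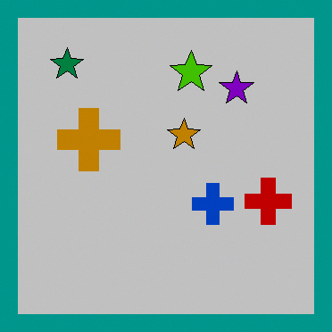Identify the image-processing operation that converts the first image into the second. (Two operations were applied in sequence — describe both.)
This is the original image heavily posterized to just a handful of flat colors, then framed with a teal border.

Each flat color has snapped to a coarser quantized level — most visibly, the near-white background has dropped to a flat grey. A solid teal frame runs around the edge of the second image, with the content slightly shrunk inside it.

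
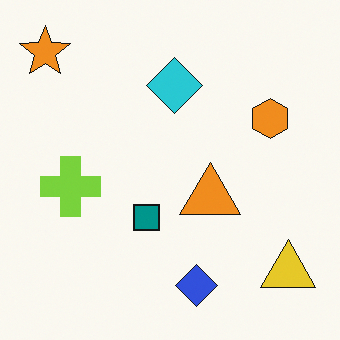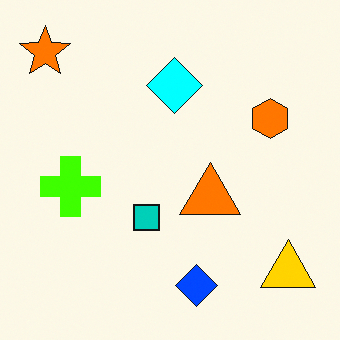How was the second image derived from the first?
The transformation is: made much more vivid (saturation change).

All colors are more vivid — a global saturation change.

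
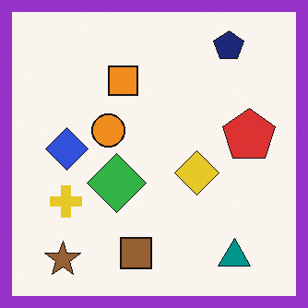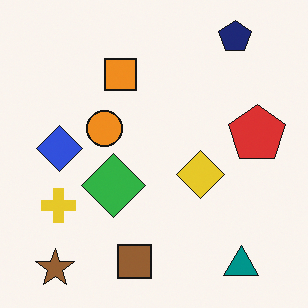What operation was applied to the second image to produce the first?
The transformation is: framed with a purple border.

A solid purple frame runs around the edge of the first image, with the content slightly shrunk inside it.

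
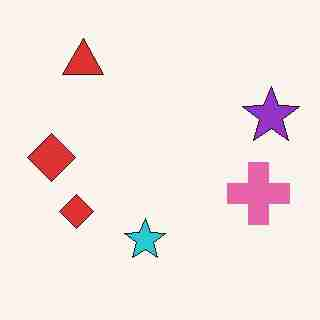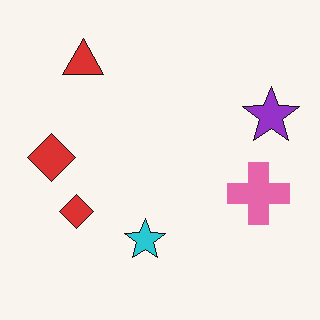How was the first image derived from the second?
The image was degraded with heavy JPEG compression.

Blocky 8×8 compression artifacts appear around shape edges and the flat background shows ringing — characteristic JPEG degradation.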